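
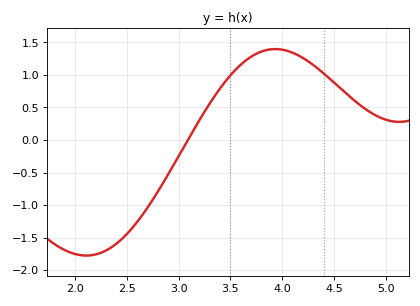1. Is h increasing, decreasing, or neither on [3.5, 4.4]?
neither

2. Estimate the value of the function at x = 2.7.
-1.04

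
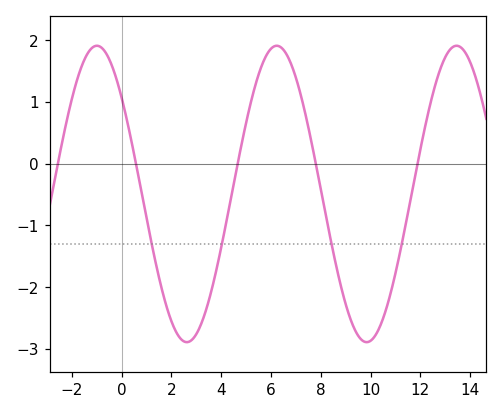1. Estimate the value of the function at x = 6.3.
1.9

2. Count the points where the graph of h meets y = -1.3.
4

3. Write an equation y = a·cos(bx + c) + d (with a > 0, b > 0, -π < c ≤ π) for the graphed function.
y = 2.4cos(0.87x + 0.86) - 0.49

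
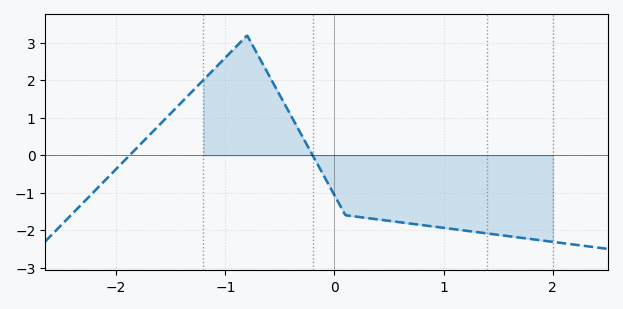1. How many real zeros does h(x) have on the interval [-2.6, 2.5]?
2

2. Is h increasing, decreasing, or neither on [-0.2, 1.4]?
decreasing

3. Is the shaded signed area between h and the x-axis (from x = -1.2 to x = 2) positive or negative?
negative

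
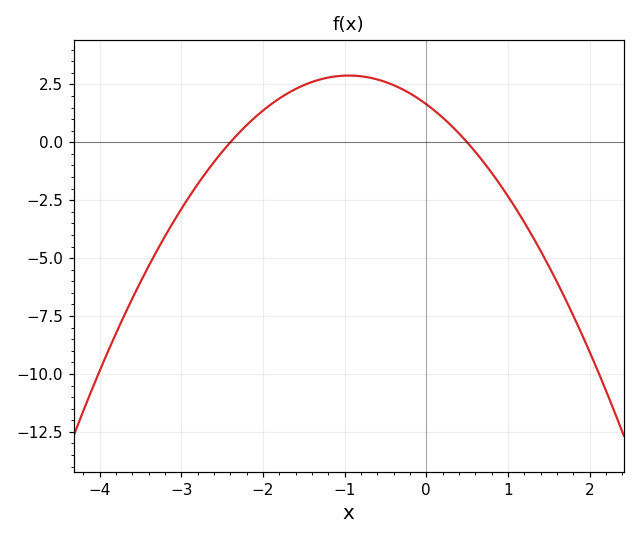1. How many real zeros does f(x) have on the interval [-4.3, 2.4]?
2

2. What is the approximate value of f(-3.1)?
-3.4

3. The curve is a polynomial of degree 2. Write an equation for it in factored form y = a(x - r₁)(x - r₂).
y = -1.37(x + 2.4)(x - 0.5)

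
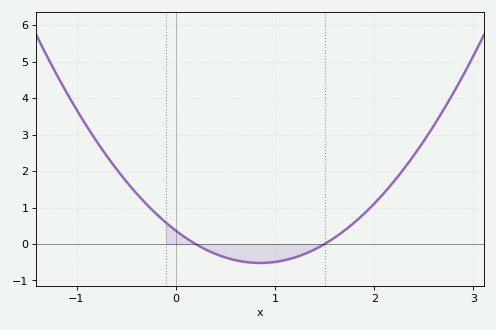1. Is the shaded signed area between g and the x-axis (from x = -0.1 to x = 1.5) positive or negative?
negative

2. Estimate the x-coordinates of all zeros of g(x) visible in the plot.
0.2, 1.5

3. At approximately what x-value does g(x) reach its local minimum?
0.85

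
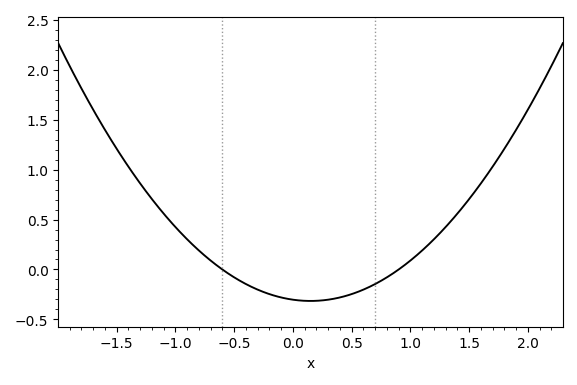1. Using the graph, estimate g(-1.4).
1.05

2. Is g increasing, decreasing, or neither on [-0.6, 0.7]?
neither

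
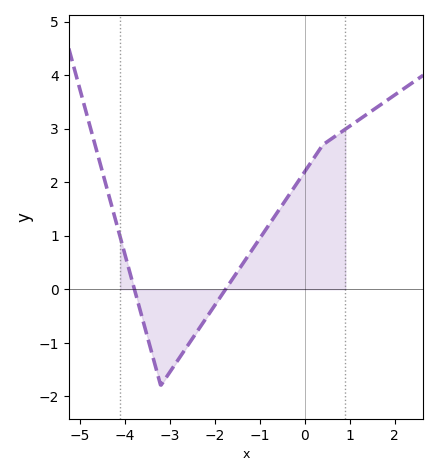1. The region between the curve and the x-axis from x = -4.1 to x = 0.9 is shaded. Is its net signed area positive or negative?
positive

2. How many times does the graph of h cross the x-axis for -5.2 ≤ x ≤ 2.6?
2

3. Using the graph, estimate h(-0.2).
2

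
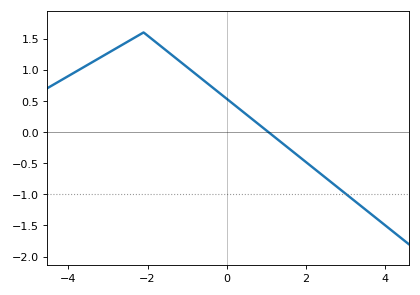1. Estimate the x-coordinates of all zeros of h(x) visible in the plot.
1.05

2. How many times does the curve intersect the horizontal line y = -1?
1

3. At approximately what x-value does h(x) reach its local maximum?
-2.1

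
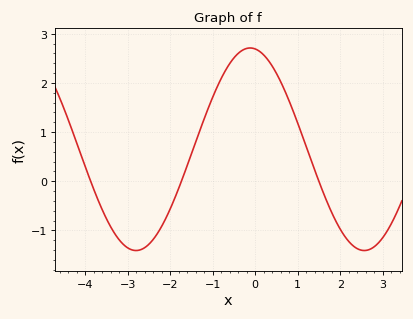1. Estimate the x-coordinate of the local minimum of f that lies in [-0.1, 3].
2.6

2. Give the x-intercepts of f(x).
-3.8, -1.8, 1.4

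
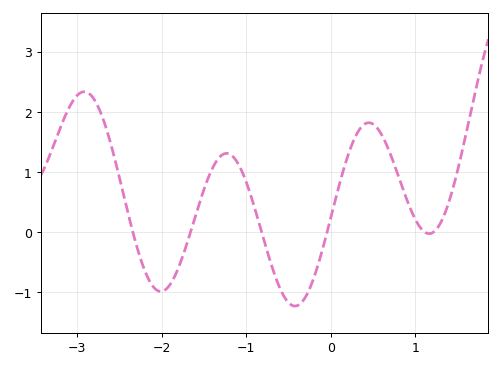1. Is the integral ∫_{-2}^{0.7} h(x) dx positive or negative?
positive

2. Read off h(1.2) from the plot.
0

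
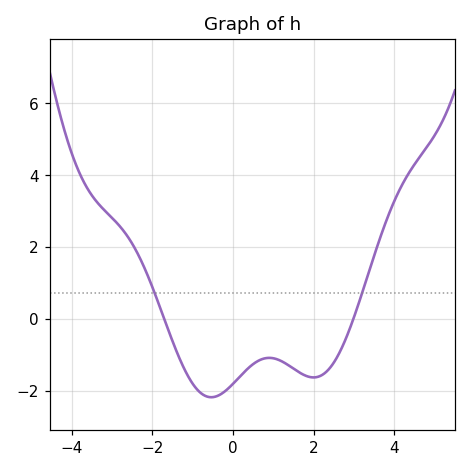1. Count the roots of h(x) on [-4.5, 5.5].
2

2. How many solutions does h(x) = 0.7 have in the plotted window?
2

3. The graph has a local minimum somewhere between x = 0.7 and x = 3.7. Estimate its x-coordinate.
2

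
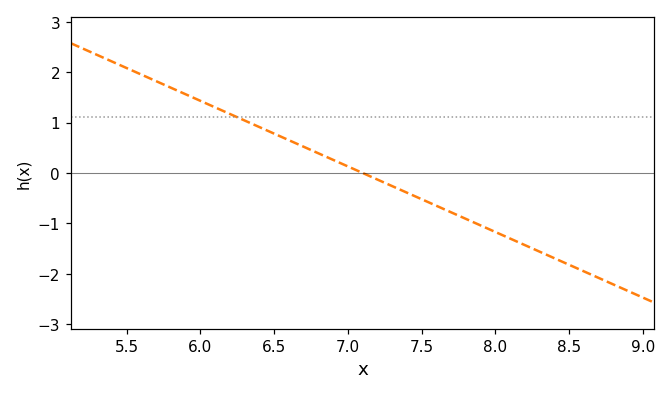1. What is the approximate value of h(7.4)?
-0.39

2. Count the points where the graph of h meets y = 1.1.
1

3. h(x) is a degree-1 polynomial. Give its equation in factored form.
y = -1.3(x - 7.1)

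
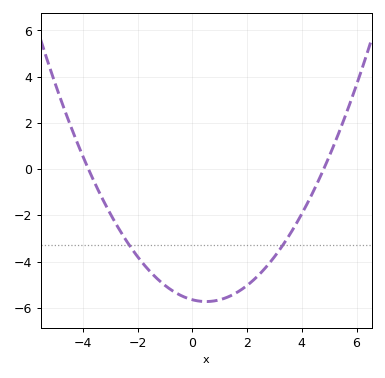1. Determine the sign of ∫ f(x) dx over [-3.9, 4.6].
negative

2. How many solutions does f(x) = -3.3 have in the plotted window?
2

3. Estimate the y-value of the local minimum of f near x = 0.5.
-5.73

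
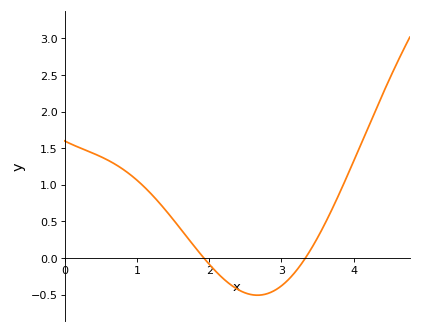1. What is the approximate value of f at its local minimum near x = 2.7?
-0.5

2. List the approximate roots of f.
1.9, 3.3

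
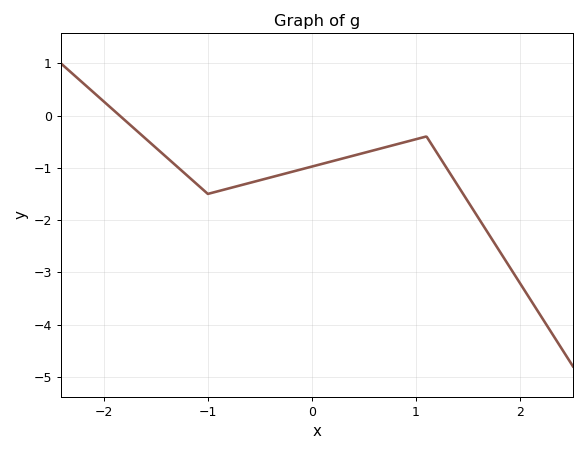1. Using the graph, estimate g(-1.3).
-1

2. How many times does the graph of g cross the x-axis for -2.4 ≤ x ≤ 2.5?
1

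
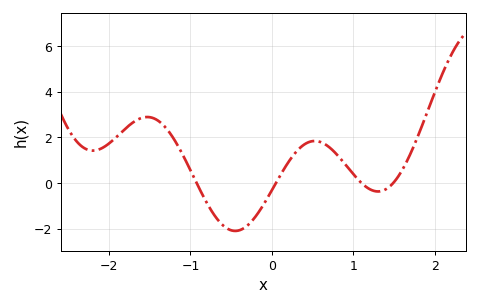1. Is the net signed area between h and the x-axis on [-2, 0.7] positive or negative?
positive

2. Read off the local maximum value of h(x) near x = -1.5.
2.8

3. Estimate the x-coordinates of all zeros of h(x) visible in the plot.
-0.9, 0, 1.1, 1.5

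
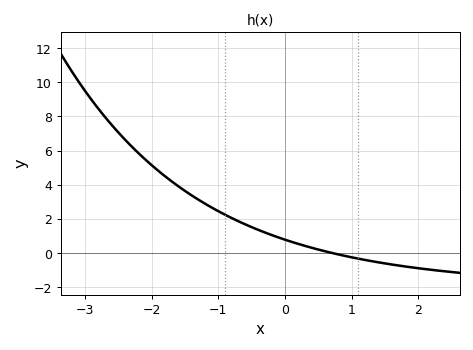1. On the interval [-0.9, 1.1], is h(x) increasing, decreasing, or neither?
decreasing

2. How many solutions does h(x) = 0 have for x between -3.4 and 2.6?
1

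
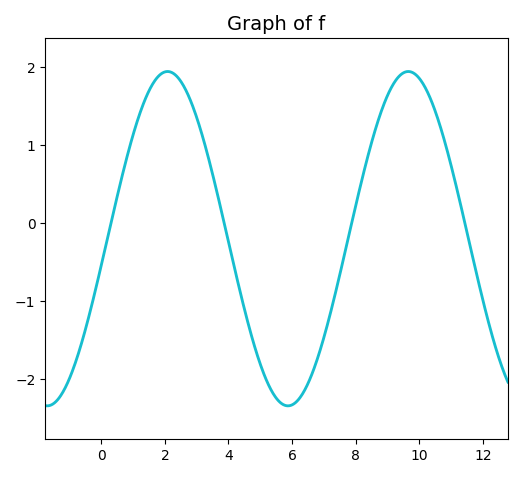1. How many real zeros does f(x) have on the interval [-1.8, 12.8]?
4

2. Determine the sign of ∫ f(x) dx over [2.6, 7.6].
negative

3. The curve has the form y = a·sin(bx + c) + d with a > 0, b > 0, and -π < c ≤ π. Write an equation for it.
y = 2.14sin(0.83x - 0.16) - 0.2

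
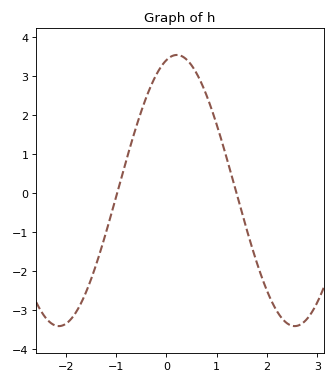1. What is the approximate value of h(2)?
-2.5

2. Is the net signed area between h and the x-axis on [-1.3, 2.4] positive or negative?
positive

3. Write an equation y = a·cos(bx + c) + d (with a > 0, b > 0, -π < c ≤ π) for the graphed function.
y = 3.48cos(1.3x - 0.28) + 0.07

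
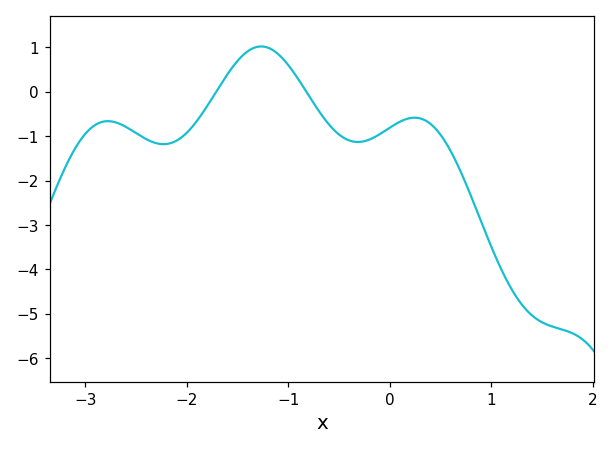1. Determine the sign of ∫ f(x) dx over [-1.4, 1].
negative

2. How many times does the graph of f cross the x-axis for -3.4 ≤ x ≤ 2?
2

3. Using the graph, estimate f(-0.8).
-0.079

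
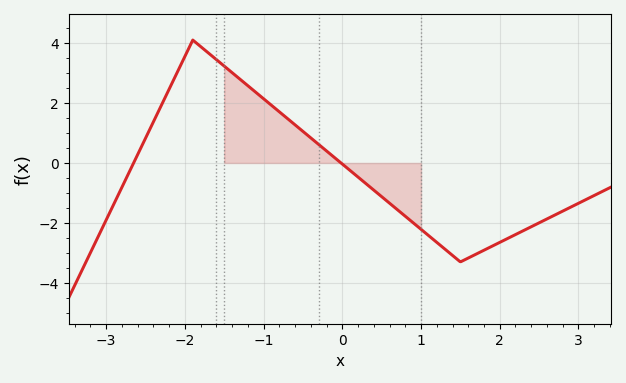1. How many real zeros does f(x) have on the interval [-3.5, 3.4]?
2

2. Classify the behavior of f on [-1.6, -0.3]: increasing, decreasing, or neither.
decreasing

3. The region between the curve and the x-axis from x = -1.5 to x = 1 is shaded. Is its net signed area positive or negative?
positive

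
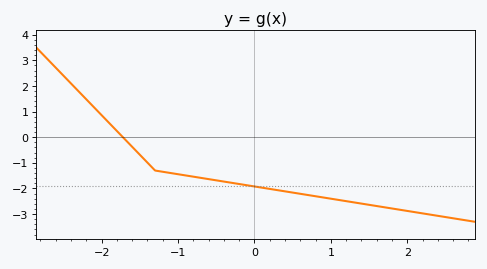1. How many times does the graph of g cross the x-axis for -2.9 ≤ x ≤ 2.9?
1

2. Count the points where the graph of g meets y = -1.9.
1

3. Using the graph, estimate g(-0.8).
-1.5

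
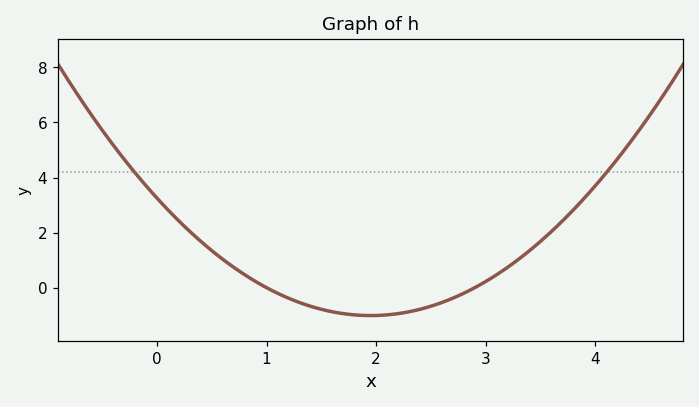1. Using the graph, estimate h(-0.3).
4.6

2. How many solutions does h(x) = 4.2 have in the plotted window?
2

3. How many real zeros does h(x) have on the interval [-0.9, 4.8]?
2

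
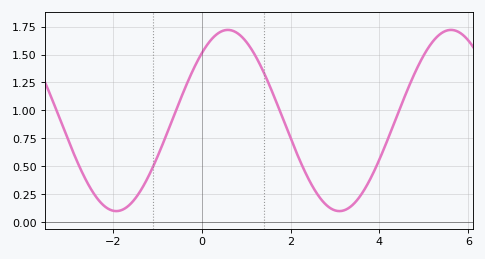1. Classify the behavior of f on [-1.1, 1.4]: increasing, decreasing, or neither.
neither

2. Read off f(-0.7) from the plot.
0.88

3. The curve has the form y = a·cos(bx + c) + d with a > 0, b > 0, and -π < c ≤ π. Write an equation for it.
y = 0.81cos(1.2x - 0.73) + 0.91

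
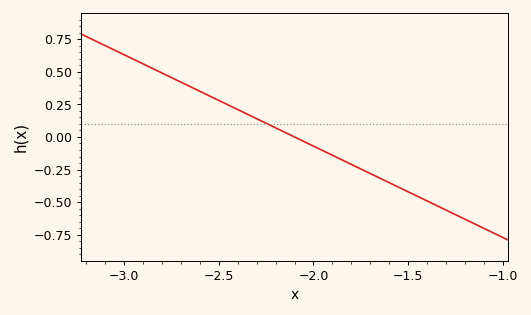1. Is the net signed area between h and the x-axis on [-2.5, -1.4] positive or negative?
negative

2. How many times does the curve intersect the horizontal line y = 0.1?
1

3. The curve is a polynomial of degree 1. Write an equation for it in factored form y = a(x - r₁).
y = -0.7(x + 2.1)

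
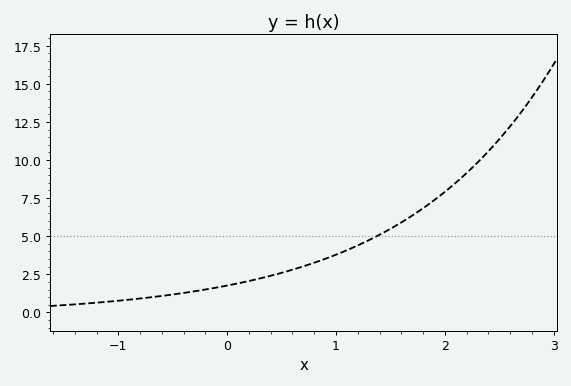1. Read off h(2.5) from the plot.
11.4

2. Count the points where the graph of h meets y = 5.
1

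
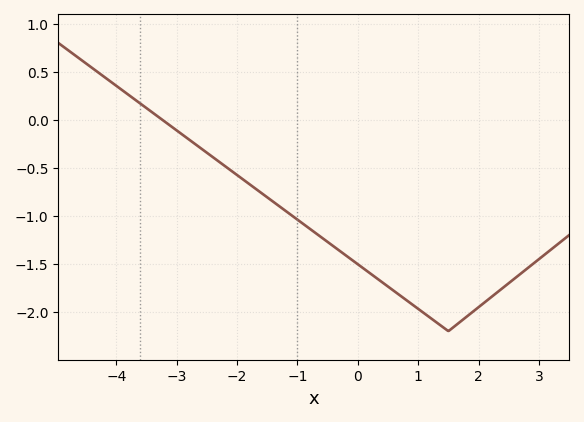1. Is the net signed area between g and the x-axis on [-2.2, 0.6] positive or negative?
negative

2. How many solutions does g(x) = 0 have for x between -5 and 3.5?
1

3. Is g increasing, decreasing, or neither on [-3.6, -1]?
decreasing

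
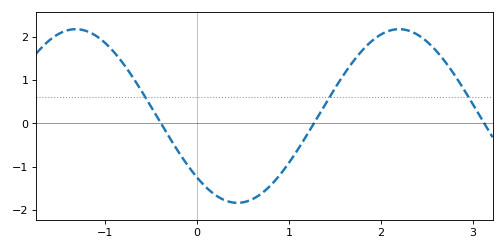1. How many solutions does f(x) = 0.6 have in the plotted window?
3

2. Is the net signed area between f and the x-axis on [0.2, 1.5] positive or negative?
negative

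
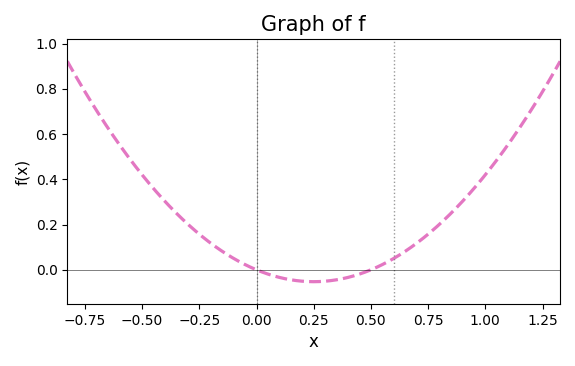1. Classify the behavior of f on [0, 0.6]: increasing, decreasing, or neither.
neither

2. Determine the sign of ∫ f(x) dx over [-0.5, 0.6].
positive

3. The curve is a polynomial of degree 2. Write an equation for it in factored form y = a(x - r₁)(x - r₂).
y = 0.84(x - 0)(x - 0.5)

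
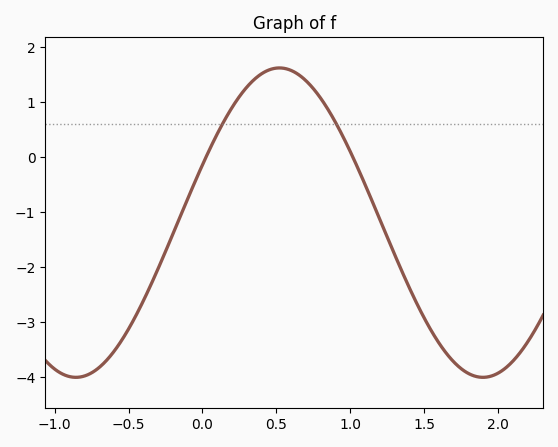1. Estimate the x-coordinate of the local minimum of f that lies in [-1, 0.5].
-0.85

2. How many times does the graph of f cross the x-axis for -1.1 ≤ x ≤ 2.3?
2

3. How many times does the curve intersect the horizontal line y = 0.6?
2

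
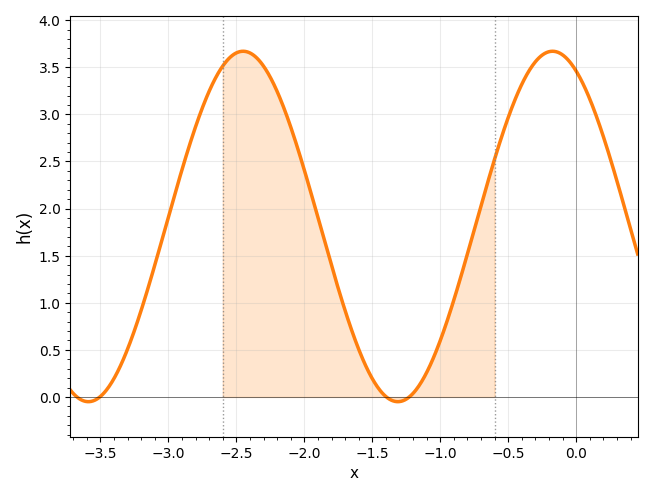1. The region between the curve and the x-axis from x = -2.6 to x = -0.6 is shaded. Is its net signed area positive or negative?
positive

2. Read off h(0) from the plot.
3.46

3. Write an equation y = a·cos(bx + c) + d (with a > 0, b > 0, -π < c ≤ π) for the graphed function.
y = 1.86cos(2.76x + 0.48) + 1.81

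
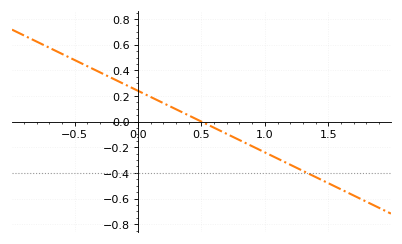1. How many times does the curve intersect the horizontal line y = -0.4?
1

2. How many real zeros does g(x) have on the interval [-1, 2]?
1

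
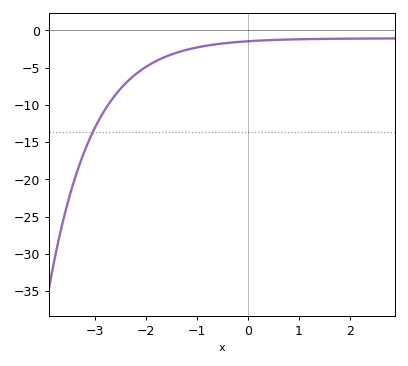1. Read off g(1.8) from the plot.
-1.13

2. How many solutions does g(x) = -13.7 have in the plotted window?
1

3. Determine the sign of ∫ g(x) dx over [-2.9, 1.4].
negative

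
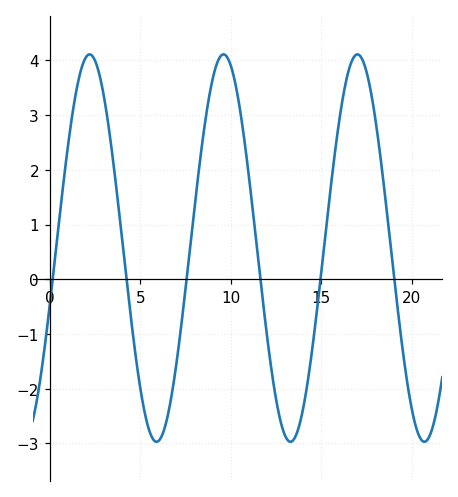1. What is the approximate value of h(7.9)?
1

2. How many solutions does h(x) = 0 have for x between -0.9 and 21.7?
6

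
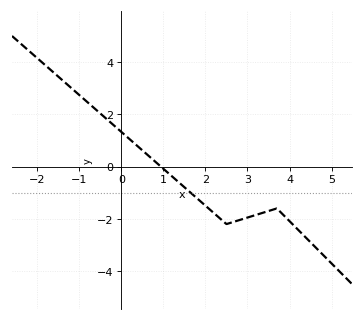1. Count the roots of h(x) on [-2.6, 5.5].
1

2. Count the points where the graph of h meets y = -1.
1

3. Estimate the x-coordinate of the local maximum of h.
3.6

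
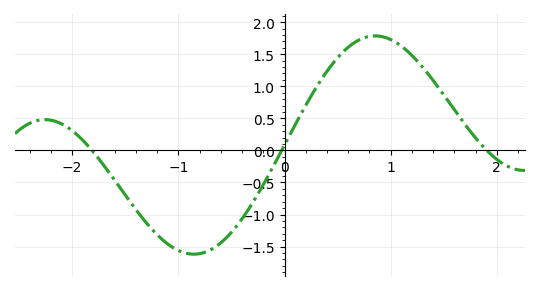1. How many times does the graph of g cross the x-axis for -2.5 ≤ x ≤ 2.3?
3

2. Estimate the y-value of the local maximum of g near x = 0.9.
1.79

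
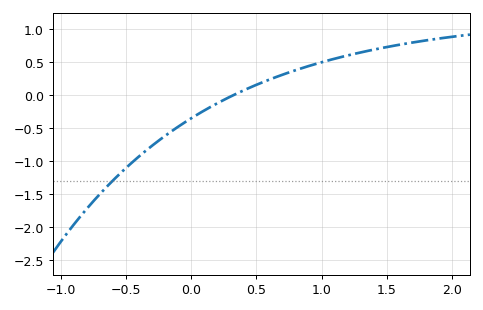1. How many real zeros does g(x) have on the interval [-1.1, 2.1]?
1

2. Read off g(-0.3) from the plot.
-0.767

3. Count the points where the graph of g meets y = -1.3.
1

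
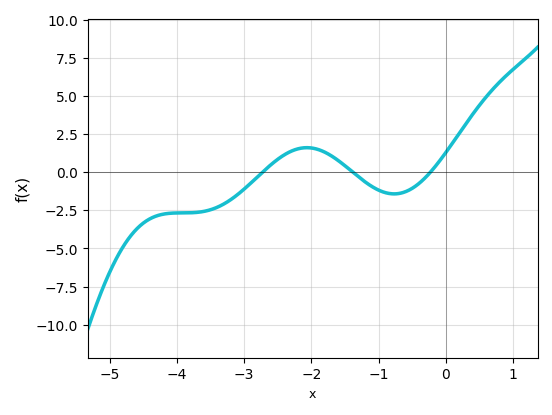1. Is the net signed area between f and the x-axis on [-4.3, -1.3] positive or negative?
negative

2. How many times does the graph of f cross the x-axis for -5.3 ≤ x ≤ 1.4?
3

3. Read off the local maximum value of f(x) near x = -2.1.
1.5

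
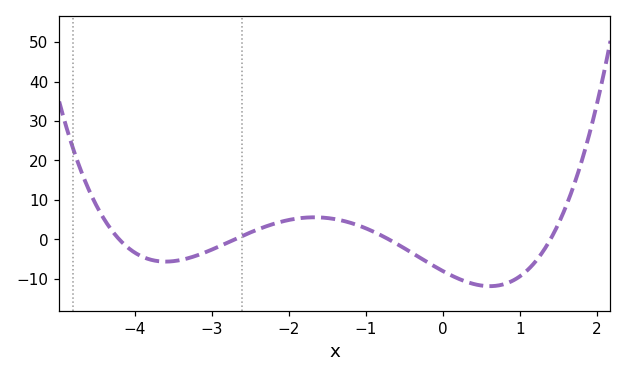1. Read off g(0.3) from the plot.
-10.7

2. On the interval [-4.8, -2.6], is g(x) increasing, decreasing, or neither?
neither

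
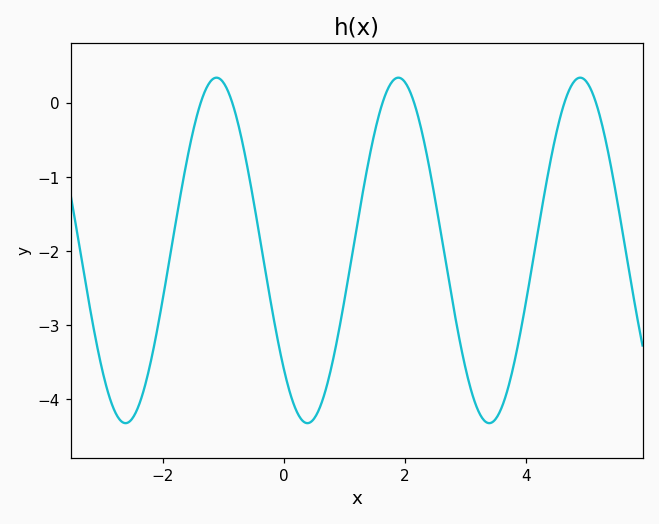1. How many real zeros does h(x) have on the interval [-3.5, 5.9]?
6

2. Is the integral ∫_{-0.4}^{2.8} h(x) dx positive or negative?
negative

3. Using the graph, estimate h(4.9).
0.3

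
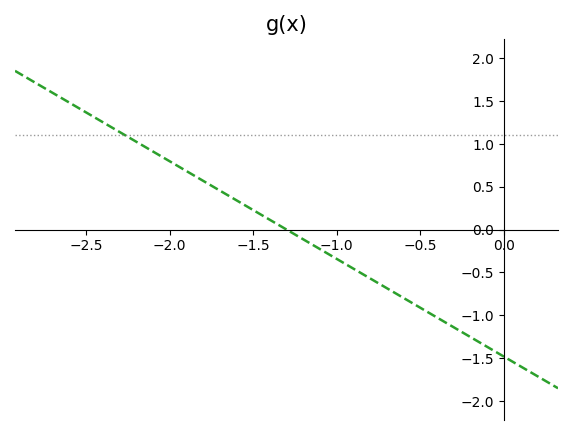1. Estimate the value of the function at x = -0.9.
-0.45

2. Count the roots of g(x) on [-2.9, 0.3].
1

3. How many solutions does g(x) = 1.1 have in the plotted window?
1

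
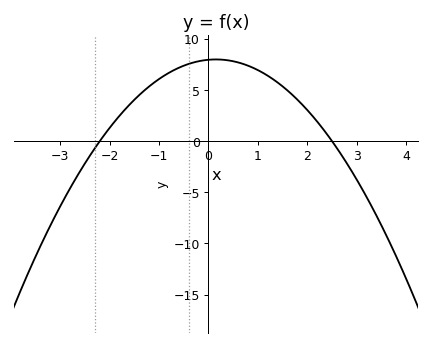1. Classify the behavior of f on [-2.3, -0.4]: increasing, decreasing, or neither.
increasing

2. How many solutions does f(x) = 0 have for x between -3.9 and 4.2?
2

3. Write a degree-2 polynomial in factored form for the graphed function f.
y = -1.45(x + 2.2)(x - 2.5)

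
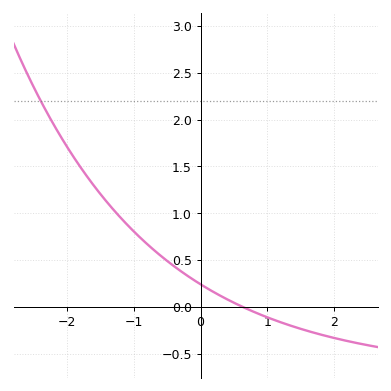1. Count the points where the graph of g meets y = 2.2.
1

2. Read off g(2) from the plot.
-0.333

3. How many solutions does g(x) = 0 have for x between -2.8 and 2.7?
1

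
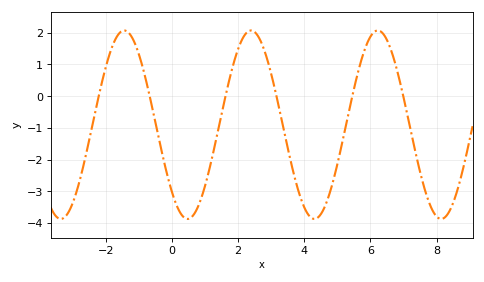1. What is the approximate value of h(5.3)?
-0.7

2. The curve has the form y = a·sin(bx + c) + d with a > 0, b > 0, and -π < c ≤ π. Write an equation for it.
y = 2.97sin(1.6x - 2.4) - 0.9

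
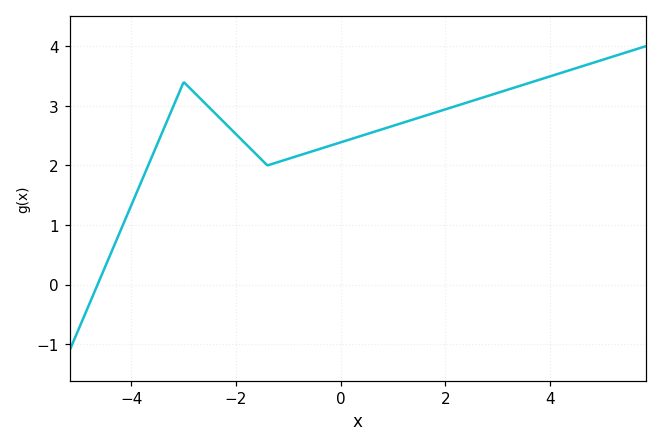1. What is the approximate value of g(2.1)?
2.97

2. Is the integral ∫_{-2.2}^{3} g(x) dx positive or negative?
positive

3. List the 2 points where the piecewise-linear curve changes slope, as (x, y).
(-3, 3.4); (-1.4, 2)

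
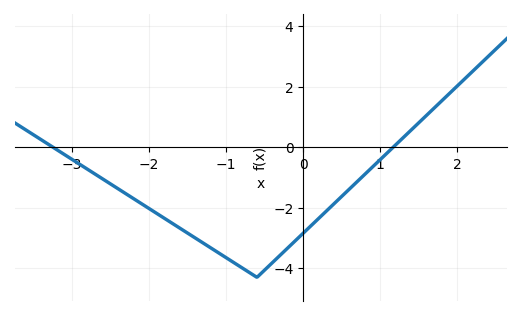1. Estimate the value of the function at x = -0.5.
-4.06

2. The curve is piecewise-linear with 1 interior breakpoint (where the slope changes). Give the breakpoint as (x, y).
(-0.6, -4.3)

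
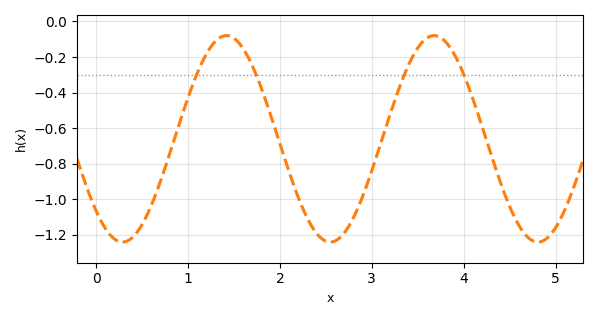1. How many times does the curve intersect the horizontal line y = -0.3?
4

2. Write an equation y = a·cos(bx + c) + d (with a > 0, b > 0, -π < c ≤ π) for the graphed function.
y = 0.58cos(2.78x + 2.34) - 0.66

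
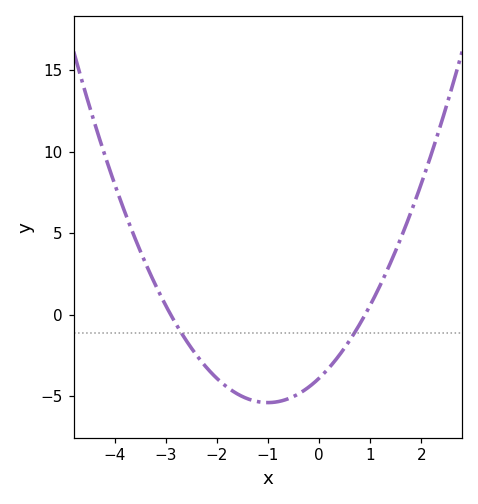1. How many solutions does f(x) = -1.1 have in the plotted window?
2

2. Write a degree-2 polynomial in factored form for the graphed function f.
y = 1.49(x + 2.9)(x - 0.9)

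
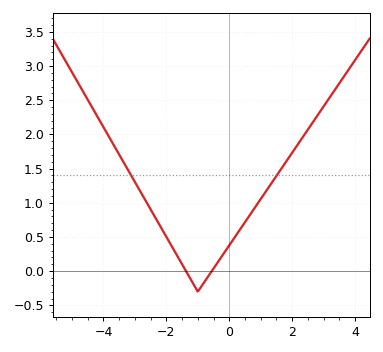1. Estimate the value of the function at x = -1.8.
0.342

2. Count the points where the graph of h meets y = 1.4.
2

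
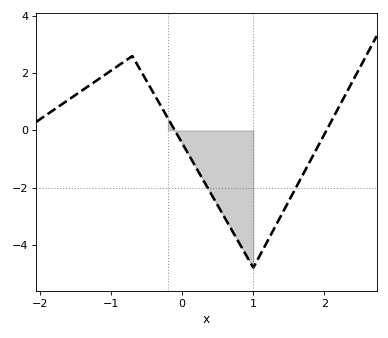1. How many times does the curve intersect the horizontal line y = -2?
2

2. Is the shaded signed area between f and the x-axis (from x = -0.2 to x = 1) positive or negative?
negative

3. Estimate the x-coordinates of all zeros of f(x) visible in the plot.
-0.103, 2.03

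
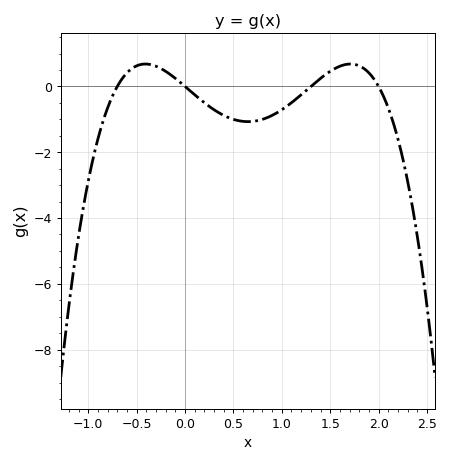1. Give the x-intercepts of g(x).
-0.7, 0, 1.3, 2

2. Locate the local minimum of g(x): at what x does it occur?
0.65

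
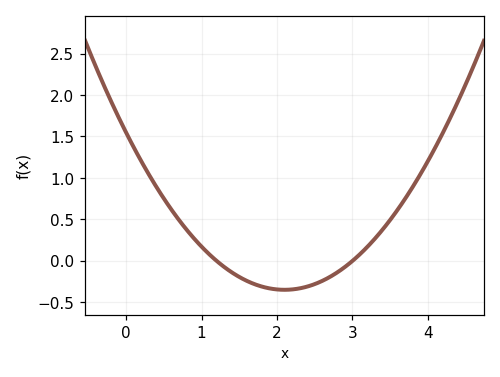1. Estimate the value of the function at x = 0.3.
1.05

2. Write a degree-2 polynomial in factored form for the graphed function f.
y = 0.43(x - 1.2)(x - 3)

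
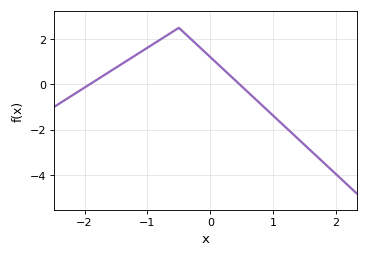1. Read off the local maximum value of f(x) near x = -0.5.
2.5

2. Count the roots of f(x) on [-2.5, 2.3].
2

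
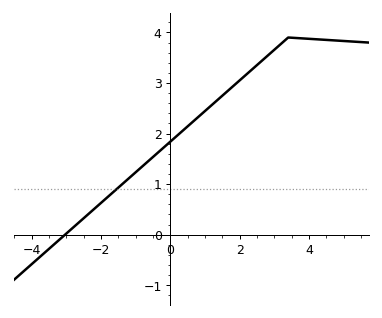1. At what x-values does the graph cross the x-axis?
-3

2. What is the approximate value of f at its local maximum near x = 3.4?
3.9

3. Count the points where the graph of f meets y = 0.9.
1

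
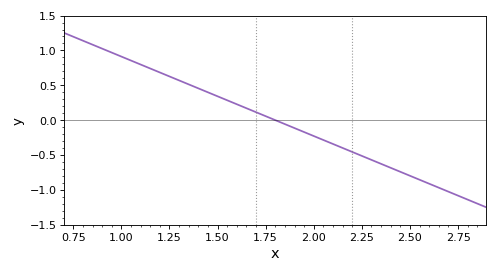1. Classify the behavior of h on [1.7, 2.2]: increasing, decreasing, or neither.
decreasing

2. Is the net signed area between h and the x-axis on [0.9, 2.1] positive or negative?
positive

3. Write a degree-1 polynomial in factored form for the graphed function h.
y = -1.14(x - 1.8)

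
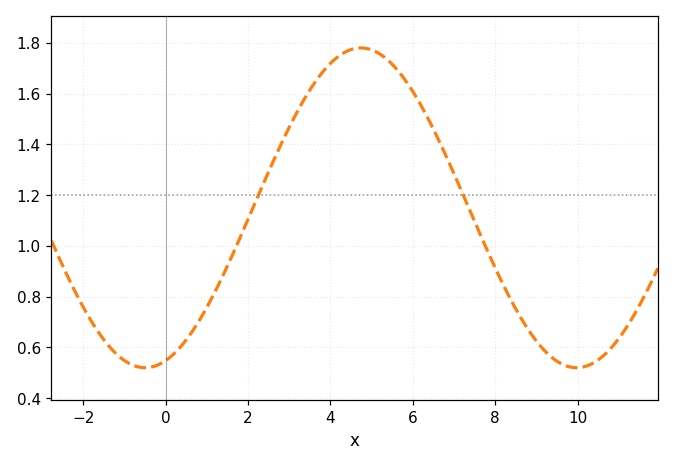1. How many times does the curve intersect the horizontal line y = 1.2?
2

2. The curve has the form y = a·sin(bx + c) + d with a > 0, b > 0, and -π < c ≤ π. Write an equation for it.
y = 0.63sin(0.6x - 1.3) + 1.15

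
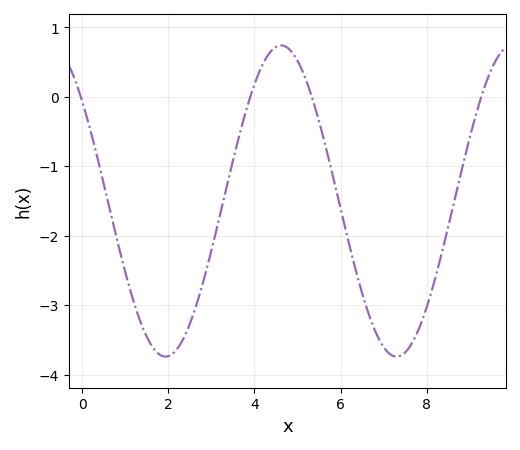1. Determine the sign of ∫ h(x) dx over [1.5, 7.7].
negative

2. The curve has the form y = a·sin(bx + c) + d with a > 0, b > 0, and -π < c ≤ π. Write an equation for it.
y = 2.24sin(1.2x + 2.5) - 1.5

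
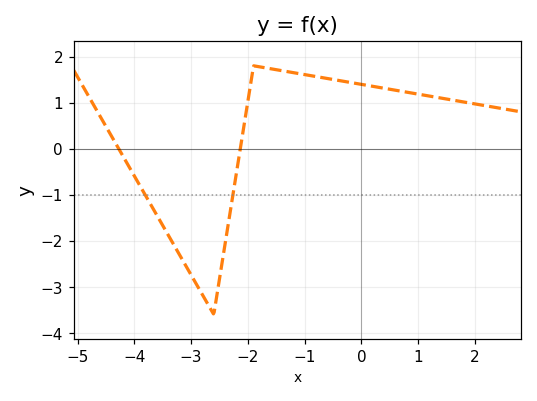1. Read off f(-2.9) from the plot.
-3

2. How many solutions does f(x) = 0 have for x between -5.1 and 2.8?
2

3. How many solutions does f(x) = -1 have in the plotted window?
2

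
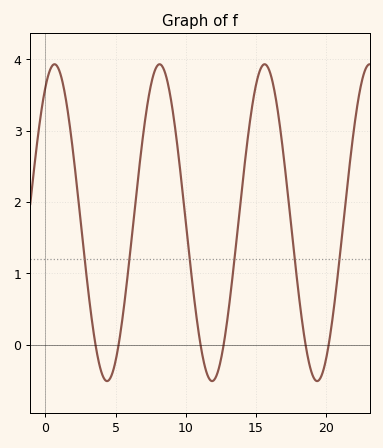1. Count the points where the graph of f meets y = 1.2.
6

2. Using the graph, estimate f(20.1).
-0.091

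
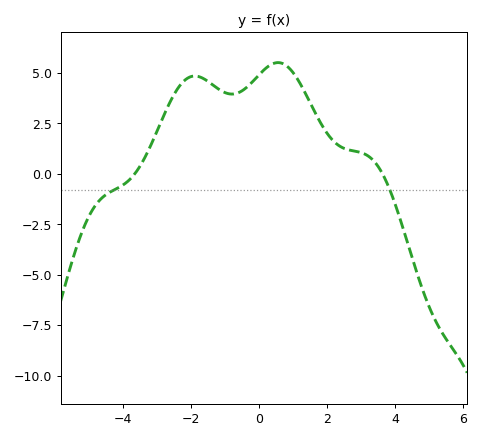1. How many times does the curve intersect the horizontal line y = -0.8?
2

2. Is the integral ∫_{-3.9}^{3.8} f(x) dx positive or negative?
positive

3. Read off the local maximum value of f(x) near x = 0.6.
5.4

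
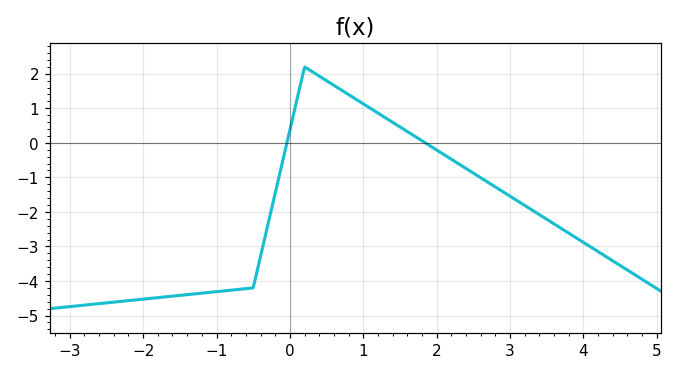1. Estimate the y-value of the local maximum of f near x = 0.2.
2.2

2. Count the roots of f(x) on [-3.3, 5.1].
2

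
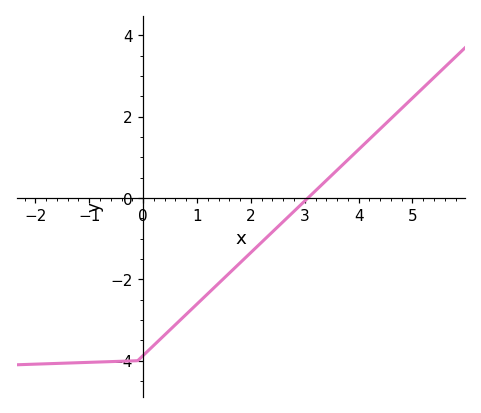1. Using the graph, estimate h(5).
2.4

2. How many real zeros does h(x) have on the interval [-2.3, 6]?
1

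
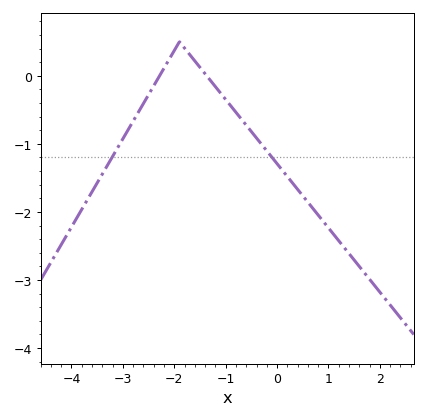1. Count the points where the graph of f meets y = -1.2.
2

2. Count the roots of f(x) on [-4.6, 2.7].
2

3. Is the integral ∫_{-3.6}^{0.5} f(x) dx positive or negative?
negative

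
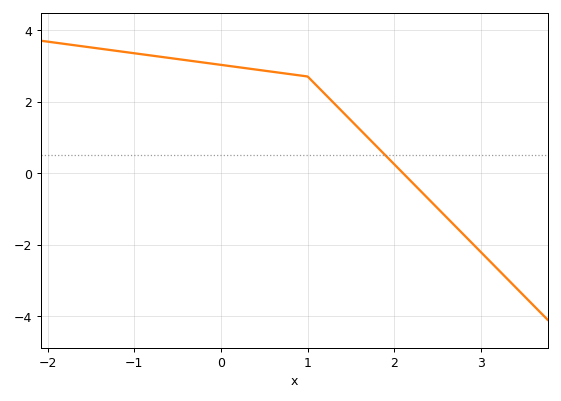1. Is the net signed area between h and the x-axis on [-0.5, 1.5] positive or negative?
positive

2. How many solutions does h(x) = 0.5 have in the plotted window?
1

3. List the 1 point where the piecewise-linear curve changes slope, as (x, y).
(1, 2.7)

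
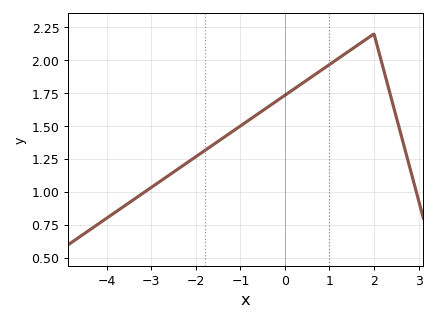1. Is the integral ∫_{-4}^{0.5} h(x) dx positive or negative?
positive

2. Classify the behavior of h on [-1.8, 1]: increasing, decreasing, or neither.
increasing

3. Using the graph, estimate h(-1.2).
1.45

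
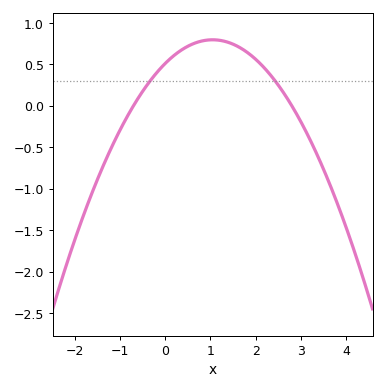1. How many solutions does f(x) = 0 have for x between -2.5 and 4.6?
2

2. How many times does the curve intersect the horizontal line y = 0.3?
2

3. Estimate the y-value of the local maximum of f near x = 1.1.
0.796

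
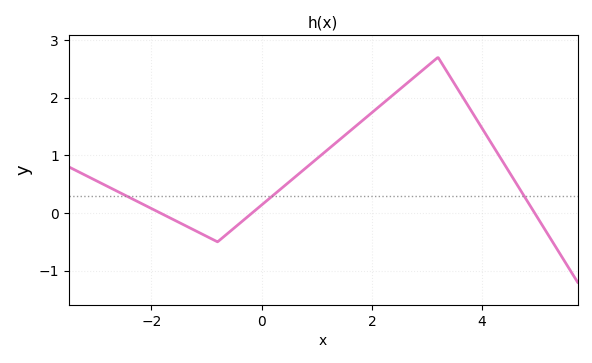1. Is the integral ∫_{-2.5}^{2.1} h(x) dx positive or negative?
positive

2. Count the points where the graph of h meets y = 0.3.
3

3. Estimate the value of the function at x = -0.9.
-0.452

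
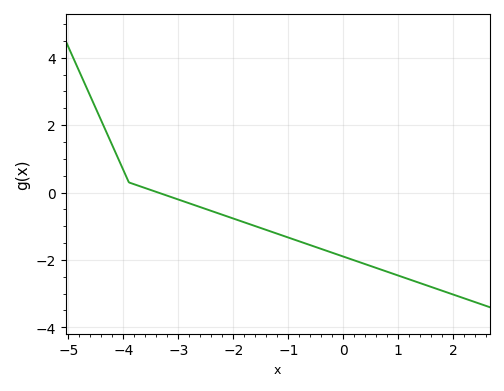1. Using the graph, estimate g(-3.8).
0.2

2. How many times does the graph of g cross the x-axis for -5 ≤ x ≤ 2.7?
1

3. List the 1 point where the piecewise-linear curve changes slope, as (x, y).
(-3.9, 0.3)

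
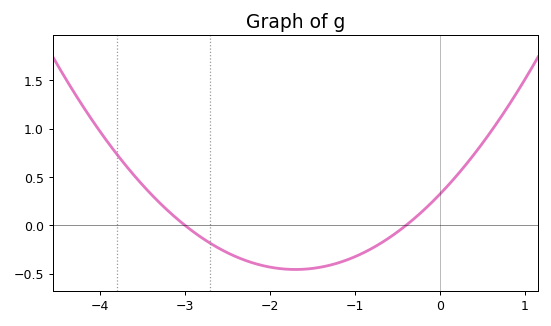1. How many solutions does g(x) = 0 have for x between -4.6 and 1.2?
2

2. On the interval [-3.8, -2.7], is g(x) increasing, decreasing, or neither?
decreasing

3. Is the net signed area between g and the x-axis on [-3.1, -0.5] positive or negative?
negative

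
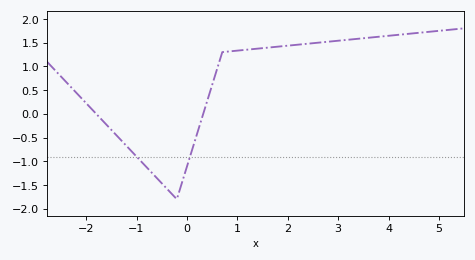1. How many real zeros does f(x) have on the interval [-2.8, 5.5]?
2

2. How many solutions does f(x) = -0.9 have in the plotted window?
2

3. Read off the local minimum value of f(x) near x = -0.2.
-1.8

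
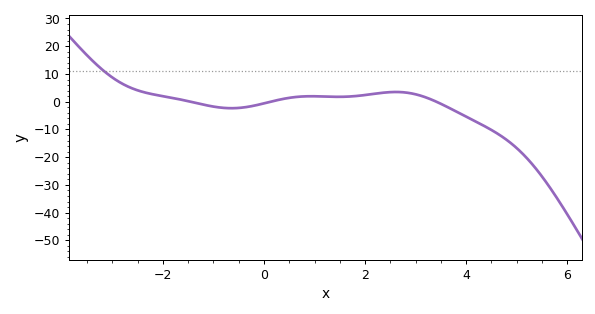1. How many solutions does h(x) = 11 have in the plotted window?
1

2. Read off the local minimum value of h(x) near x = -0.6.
-2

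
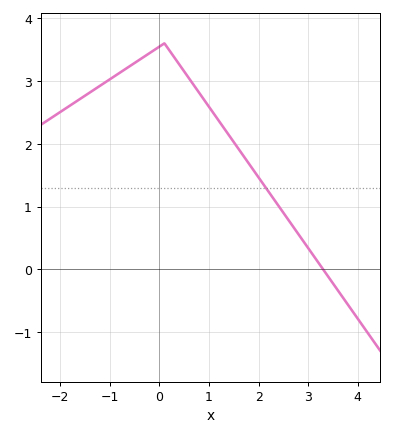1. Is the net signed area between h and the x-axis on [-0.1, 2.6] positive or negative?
positive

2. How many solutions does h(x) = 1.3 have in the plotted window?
1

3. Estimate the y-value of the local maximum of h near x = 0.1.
3.6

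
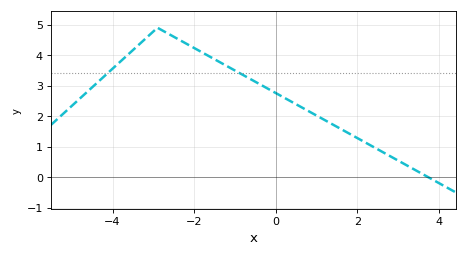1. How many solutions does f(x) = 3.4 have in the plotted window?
2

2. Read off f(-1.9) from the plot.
4.16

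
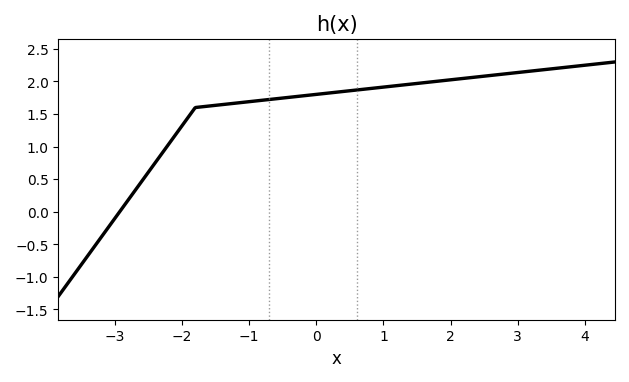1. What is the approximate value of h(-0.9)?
1.7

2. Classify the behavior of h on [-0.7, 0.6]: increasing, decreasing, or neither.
increasing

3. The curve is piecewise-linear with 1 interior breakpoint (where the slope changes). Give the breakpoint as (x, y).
(-1.8, 1.6)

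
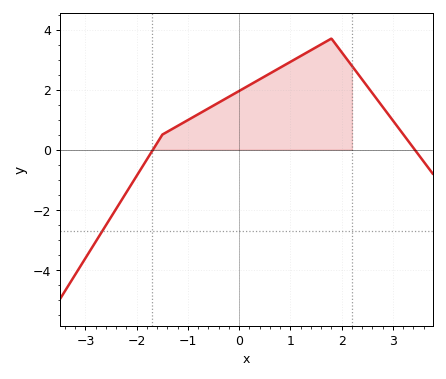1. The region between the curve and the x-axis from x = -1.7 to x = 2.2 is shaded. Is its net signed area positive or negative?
positive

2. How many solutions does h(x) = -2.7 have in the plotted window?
1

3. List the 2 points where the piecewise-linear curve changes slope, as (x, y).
(-1.5, 0.5); (1.8, 3.7)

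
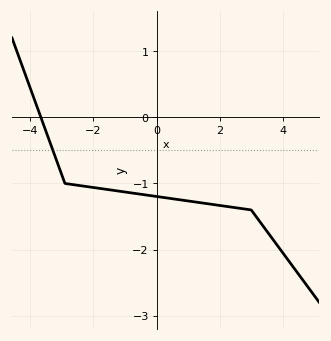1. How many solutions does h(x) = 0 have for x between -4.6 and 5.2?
1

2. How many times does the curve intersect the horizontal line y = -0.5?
1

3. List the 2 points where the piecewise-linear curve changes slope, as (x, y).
(-2.9, -1); (3, -1.4)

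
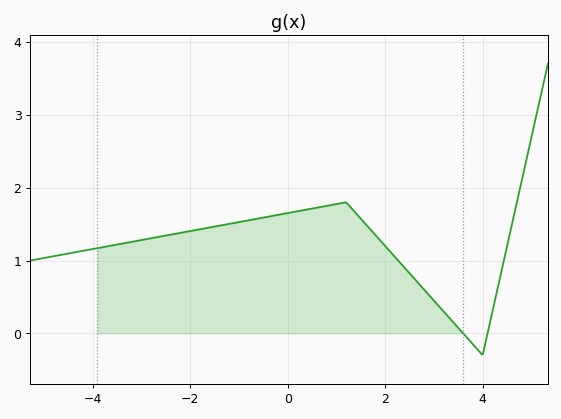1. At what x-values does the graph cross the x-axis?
3.6, 4.2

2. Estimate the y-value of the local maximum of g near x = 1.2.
1.8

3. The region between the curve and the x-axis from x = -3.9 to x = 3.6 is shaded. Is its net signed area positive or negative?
positive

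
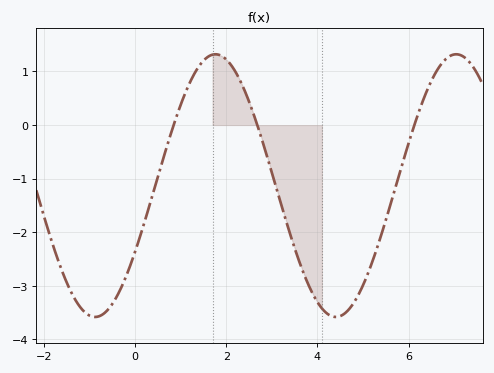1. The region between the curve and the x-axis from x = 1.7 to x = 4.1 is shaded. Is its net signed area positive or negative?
negative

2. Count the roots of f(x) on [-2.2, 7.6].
3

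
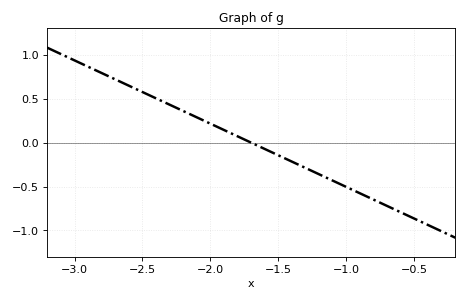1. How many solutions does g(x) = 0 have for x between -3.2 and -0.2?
1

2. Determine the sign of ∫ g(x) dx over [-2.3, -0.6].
negative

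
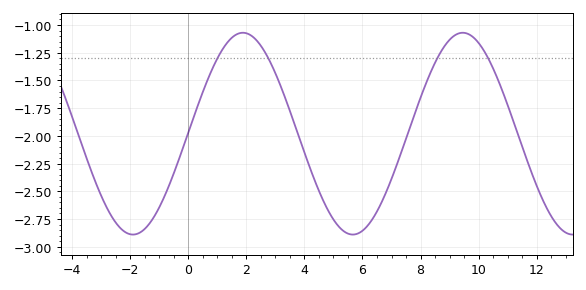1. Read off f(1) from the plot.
-1.3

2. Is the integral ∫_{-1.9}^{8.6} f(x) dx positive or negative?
negative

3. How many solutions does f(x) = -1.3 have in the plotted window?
4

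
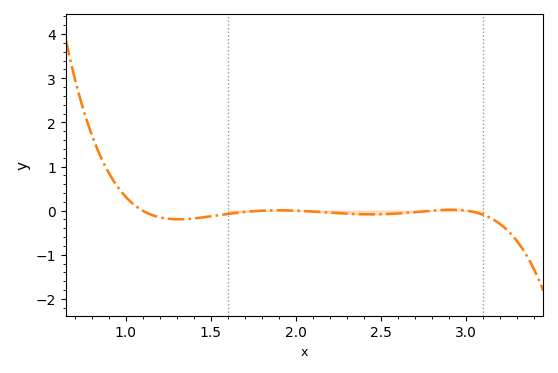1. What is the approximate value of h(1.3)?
-0.2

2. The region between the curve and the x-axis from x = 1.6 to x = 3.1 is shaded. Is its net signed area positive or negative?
negative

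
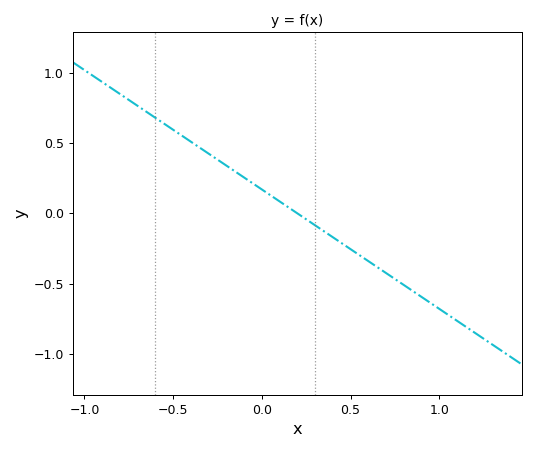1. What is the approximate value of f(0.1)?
0.085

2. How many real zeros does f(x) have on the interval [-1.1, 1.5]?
1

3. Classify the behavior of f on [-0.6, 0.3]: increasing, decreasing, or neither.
decreasing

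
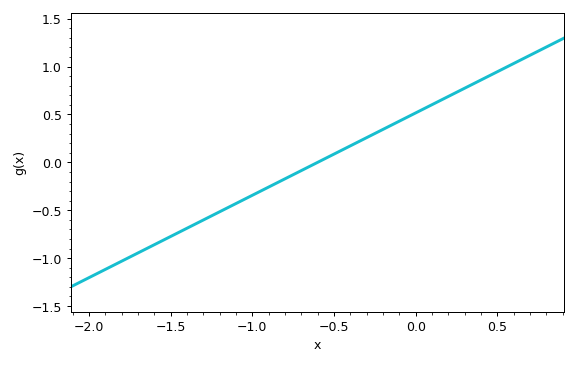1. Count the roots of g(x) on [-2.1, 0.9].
1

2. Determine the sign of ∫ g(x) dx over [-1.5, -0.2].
negative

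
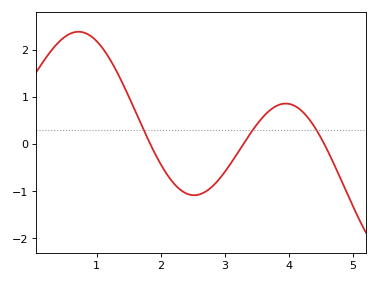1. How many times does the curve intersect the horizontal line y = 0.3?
3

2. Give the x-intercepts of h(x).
1.84, 3.29, 4.56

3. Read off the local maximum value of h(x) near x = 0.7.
2.38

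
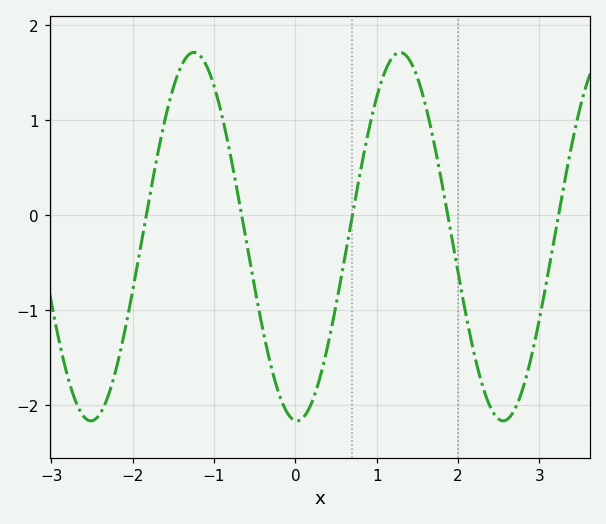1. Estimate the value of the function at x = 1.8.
0.342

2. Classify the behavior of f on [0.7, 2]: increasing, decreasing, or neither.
neither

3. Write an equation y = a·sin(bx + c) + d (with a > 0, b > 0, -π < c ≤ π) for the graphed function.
y = 1.94sin(2.48x - 1.62) - 0.23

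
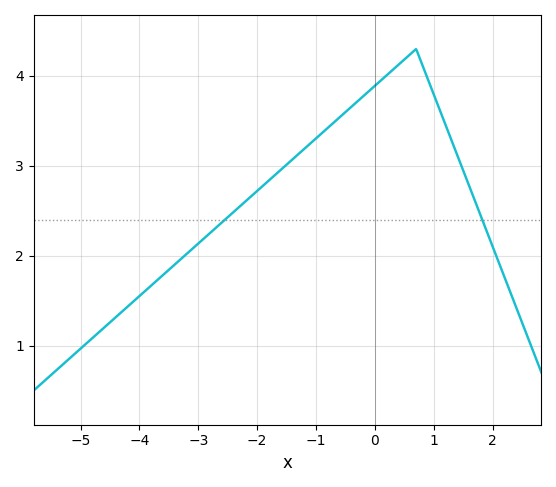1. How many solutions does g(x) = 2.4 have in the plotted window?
2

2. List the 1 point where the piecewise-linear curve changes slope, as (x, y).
(0.7, 4.3)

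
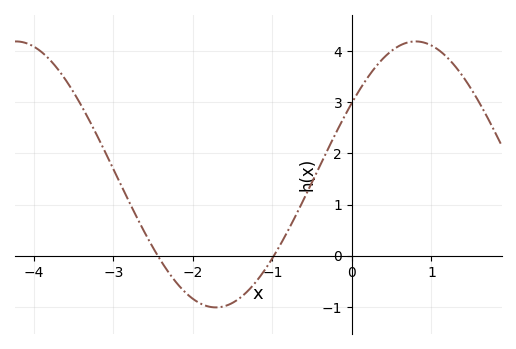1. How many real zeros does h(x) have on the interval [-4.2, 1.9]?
2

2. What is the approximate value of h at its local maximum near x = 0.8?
4.19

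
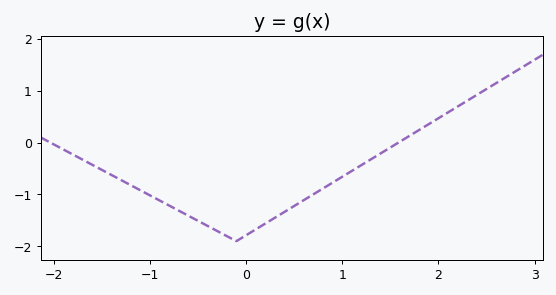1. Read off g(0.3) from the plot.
-1.45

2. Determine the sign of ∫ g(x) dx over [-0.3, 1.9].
negative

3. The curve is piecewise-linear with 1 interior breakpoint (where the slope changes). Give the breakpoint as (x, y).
(-0.1, -1.9)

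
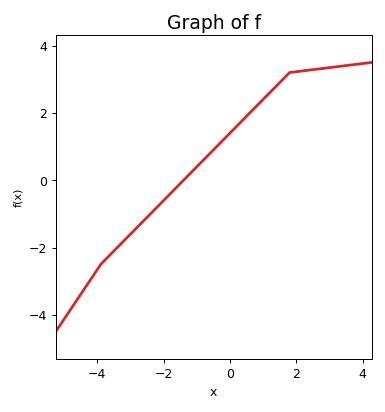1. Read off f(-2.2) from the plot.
-0.8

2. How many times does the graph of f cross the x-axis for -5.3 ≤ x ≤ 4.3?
1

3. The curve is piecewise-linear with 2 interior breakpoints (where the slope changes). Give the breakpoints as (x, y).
(-3.9, -2.5); (1.8, 3.2)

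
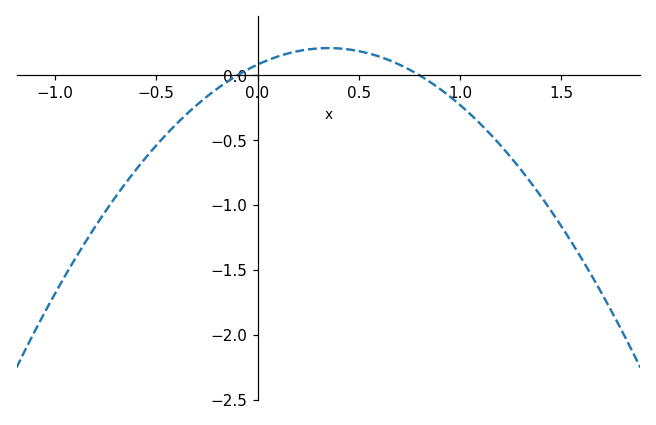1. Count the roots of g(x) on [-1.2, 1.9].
2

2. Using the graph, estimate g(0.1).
0.15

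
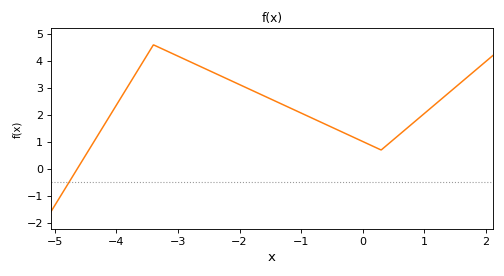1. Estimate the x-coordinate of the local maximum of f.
-3.4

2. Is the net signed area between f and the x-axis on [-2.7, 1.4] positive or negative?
positive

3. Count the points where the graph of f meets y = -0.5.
1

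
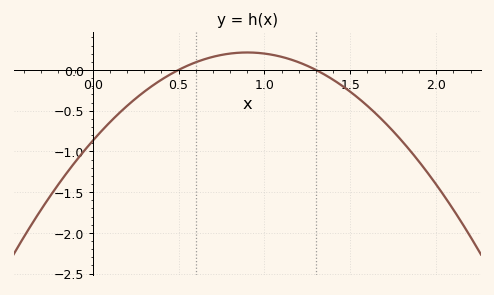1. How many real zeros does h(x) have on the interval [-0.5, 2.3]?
2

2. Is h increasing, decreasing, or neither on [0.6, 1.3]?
neither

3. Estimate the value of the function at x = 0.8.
0.201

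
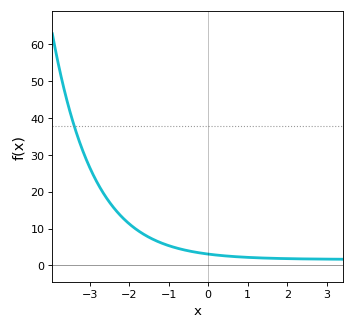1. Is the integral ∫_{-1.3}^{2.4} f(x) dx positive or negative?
positive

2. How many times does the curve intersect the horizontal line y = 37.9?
1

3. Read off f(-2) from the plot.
11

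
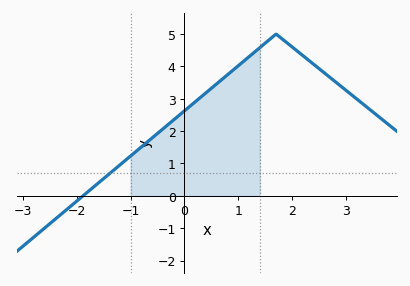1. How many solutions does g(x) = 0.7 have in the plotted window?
1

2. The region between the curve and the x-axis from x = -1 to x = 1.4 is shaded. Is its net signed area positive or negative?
positive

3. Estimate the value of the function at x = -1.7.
0.3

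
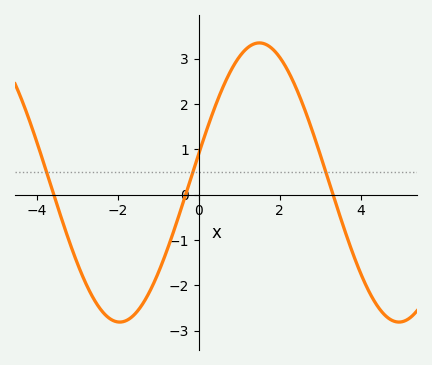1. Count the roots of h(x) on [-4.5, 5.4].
3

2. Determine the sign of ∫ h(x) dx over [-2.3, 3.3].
positive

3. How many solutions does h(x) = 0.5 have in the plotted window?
3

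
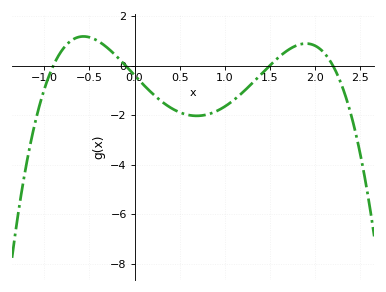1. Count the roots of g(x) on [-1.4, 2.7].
4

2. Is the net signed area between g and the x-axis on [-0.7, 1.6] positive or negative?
negative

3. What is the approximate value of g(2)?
0.804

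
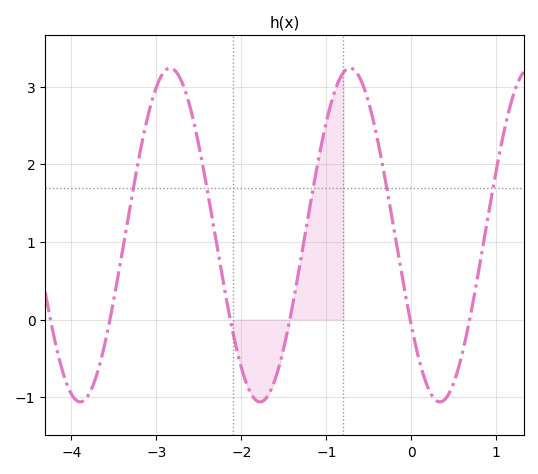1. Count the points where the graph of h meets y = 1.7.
5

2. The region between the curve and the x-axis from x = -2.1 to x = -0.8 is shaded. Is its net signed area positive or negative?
positive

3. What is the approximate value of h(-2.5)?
2.25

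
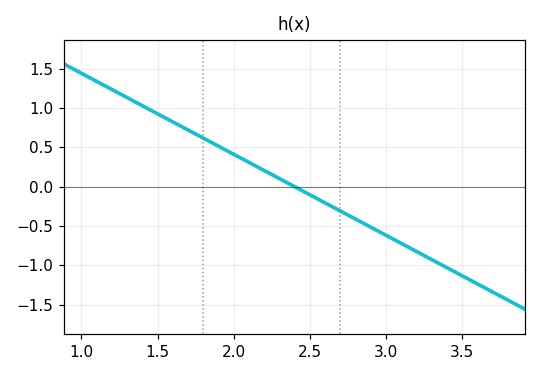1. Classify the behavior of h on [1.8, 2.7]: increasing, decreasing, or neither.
decreasing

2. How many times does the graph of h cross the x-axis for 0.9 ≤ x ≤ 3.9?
1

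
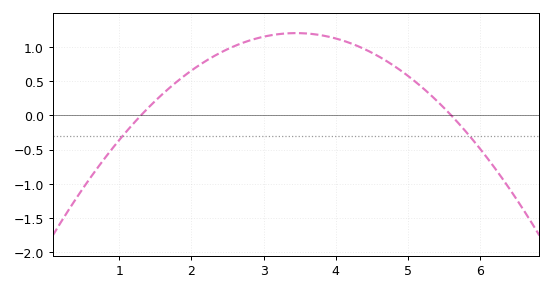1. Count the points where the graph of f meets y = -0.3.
2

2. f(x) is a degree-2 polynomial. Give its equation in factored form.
y = -0.26(x - 1.3)(x - 5.6)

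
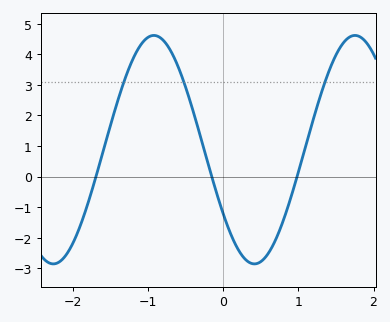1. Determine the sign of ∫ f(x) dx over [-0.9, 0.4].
positive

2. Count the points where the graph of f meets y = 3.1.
3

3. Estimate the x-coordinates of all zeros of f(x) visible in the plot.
-1.69, -0.151, 0.984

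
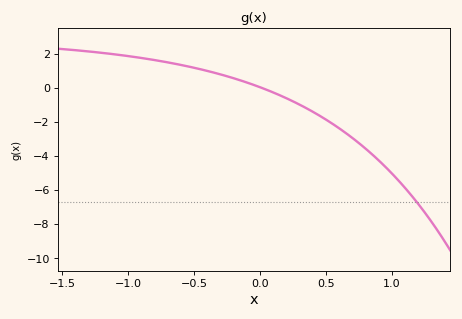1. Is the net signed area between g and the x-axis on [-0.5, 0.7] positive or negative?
negative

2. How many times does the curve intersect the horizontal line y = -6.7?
1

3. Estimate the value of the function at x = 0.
0.04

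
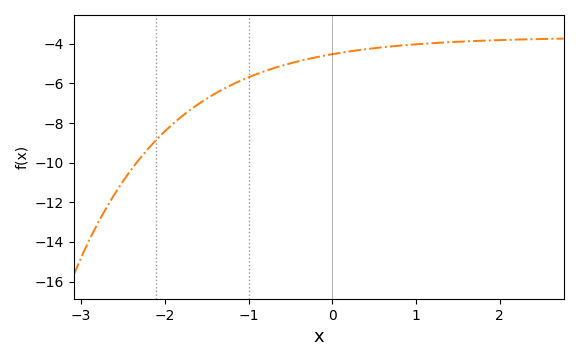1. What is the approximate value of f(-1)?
-5.7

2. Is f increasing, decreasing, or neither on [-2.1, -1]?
increasing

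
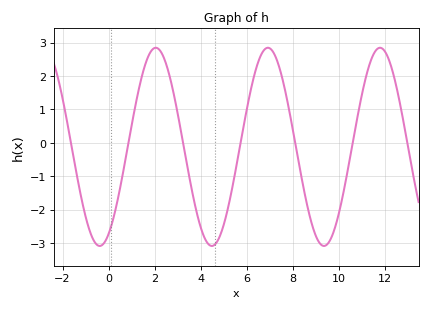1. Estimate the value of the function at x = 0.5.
-1.3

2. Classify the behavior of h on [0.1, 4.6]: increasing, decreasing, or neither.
neither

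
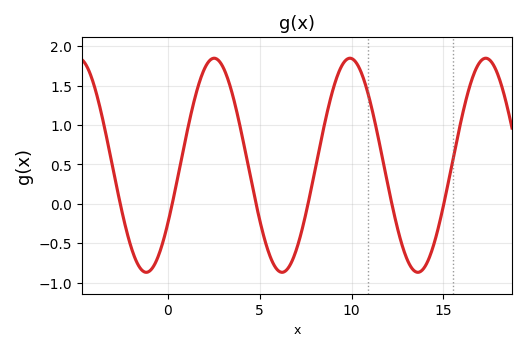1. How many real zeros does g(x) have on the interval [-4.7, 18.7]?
6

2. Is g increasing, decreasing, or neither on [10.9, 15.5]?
neither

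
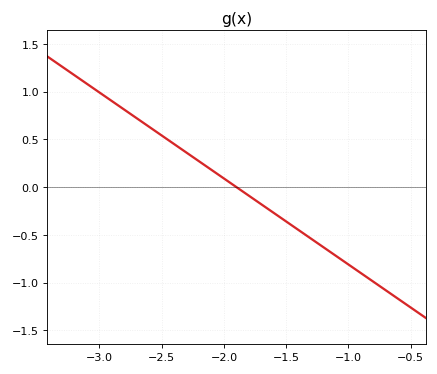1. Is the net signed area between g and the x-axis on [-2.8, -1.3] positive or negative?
positive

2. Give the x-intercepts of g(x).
-1.9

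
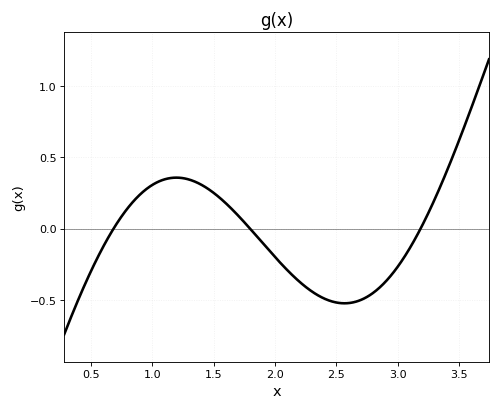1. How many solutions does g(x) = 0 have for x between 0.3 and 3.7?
3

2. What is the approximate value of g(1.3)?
0.343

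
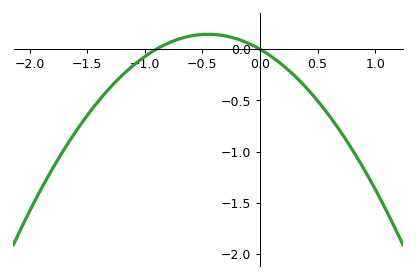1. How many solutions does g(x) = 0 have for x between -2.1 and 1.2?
2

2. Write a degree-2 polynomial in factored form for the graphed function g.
y = -0.72(x + 0.9)(x - 0)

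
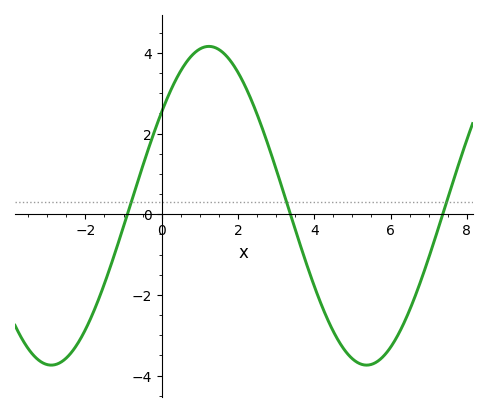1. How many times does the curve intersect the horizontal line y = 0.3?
3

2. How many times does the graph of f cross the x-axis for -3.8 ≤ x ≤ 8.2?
3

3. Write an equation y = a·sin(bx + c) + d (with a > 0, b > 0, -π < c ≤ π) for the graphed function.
y = 3.95sin(0.76x + 0.63) + 0.21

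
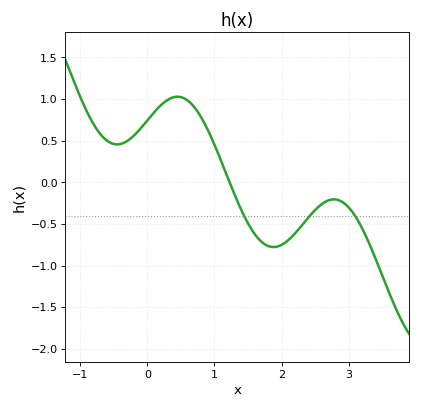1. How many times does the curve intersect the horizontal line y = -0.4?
3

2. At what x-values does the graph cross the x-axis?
1.2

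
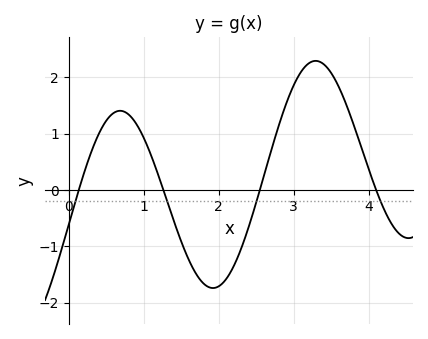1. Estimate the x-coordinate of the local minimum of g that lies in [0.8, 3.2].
1.92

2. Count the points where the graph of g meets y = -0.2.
4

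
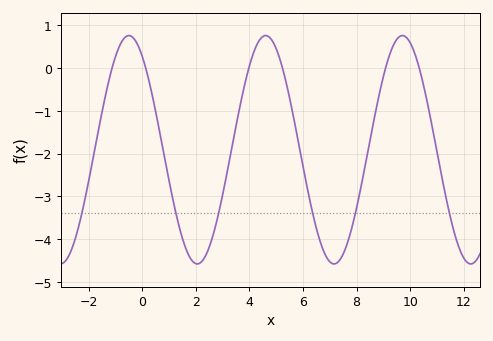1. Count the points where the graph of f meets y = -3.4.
6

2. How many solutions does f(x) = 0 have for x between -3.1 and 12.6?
6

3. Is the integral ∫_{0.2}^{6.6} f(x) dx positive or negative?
negative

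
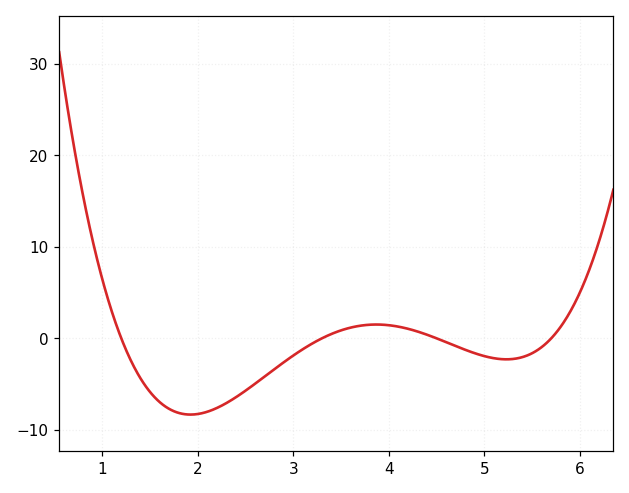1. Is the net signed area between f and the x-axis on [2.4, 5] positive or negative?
negative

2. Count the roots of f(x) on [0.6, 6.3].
4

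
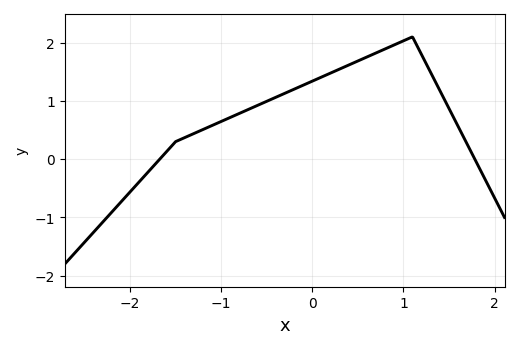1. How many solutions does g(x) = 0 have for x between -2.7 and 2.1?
2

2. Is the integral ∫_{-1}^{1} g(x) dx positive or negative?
positive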